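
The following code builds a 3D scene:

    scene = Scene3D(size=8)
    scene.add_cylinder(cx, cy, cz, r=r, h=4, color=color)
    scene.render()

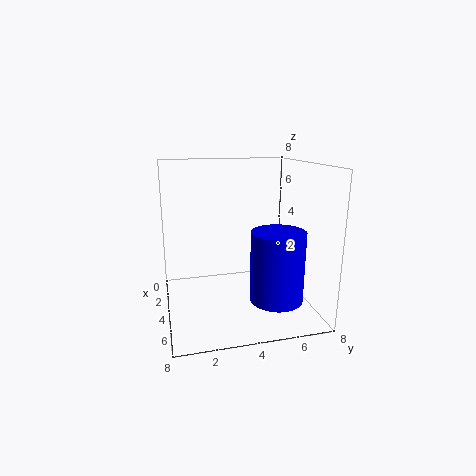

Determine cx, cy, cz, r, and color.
cx = 5
cy = 6
cz = 0.5
r = 1.5
color = 'blue'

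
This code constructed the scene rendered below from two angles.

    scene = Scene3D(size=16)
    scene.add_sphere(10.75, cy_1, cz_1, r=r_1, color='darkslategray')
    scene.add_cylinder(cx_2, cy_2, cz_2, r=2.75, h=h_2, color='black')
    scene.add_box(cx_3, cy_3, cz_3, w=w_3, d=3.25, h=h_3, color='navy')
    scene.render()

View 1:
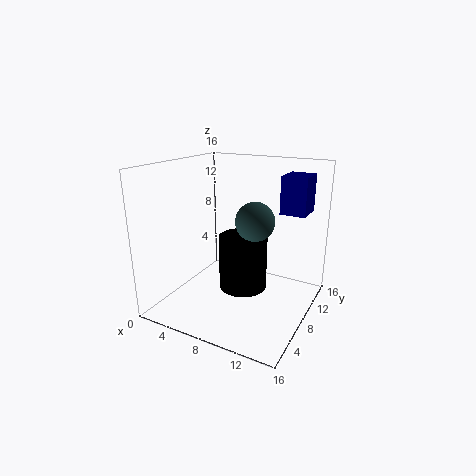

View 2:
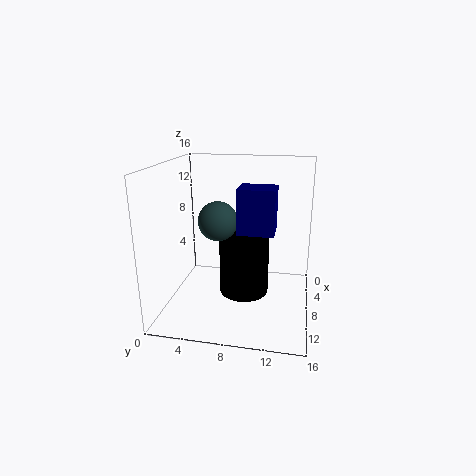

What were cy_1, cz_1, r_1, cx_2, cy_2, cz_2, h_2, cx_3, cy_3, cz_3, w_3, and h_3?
cy_1 = 6.5, cz_1 = 10.75, r_1 = 2, cx_2 = 8.25, cy_2 = 8.75, cz_2 = 1.75, h_2 = 6.25, cx_3 = 12.25, cy_3 = 9.25, cz_3 = 11, w_3 = 2.75, h_3 = 4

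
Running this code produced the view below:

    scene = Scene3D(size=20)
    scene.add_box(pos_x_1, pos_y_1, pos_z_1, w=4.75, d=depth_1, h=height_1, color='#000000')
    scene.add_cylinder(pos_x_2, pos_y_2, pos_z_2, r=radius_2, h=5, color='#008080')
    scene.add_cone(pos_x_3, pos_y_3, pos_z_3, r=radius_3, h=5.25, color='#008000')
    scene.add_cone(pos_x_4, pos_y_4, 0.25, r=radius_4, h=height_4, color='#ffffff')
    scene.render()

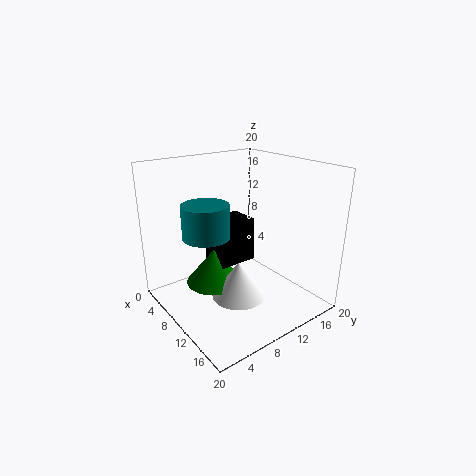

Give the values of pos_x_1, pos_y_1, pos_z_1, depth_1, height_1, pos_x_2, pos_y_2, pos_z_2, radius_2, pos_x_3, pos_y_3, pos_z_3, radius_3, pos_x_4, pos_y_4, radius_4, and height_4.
pos_x_1 = 2.75; pos_y_1 = 9; pos_z_1 = 4.25; depth_1 = 6; height_1 = 6.75; pos_x_2 = 5.25; pos_y_2 = 7.75; pos_z_2 = 9; radius_2 = 3.5; pos_x_3 = 5.5; pos_y_3 = 8.75; pos_z_3 = 1.5; radius_3 = 4.25; pos_x_4 = 9.5; pos_y_4 = 10.5; radius_4 = 4; height_4 = 5.5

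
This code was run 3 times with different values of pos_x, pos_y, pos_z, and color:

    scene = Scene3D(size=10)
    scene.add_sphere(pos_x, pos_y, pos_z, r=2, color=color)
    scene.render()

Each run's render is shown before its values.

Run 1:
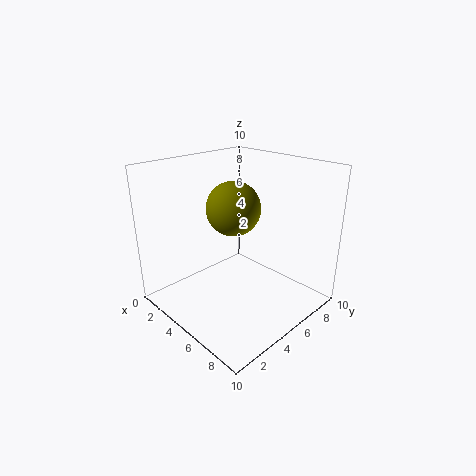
pos_x = 3.5, pos_y = 6, pos_z = 6.5, color = 'olive'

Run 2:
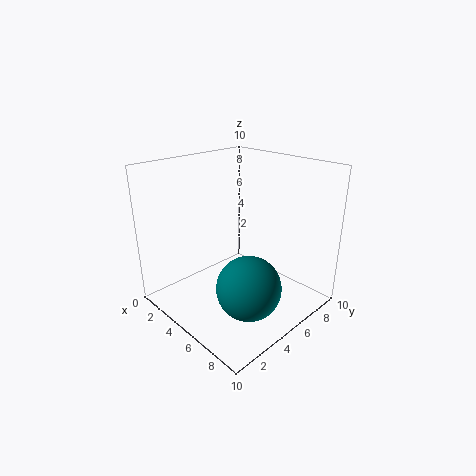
pos_x = 8, pos_y = 3, pos_z = 3.25, color = 'teal'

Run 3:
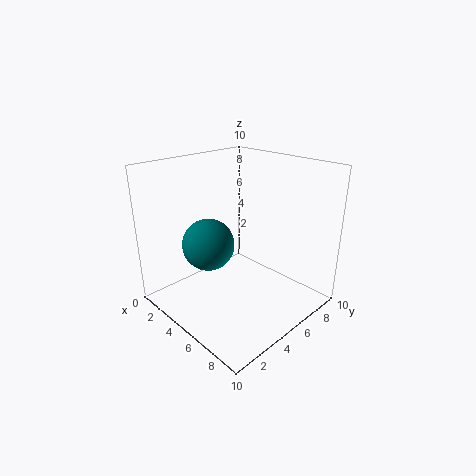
pos_x = 2, pos_y = 4.75, pos_z = 3.5, color = 'teal'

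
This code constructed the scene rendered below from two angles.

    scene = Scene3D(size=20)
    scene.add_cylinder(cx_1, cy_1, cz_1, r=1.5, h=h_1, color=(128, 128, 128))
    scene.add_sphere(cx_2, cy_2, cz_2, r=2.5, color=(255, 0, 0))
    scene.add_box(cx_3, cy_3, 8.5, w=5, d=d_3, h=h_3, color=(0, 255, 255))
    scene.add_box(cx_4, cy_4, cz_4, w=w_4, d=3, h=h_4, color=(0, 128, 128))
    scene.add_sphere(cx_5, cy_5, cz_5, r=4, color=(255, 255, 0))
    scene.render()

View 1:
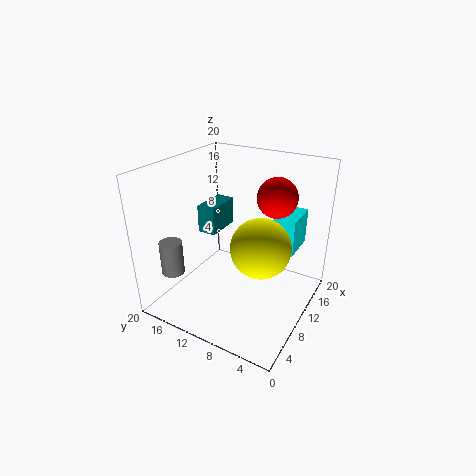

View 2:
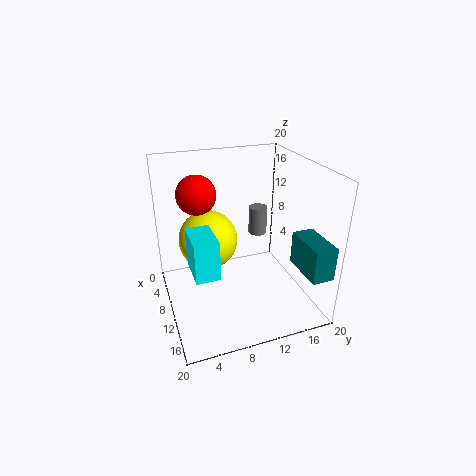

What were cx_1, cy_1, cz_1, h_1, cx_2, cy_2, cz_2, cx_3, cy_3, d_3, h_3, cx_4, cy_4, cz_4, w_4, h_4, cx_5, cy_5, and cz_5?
cx_1 = 3; cy_1 = 16; cz_1 = 6.5; h_1 = 4.5; cx_2 = 10; cy_2 = 4.5; cz_2 = 17; cx_3 = 11.5; cy_3 = 2.5; d_3 = 3; h_3 = 5; cx_4 = 13.5; cy_4 = 16.5; cz_4 = 7; w_4 = 6; h_4 = 4.5; cx_5 = 9; cy_5 = 6; cz_5 = 10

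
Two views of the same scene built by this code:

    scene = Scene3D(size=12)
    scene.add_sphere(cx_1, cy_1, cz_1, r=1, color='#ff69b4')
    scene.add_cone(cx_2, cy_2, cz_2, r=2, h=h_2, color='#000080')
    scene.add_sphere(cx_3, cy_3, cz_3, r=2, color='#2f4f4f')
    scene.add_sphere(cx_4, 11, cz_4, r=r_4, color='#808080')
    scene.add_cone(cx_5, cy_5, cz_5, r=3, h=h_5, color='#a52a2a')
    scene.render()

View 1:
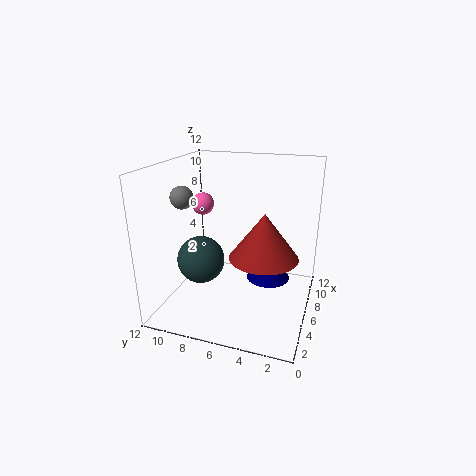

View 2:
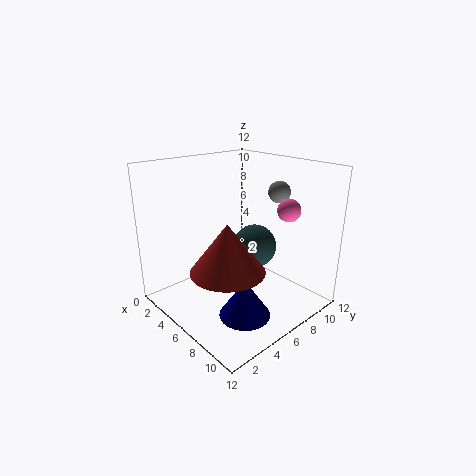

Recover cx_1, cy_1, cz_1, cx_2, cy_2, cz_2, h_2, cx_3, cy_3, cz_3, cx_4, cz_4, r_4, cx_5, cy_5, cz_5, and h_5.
cx_1 = 8; cy_1 = 10; cz_1 = 8; cx_2 = 9; cy_2 = 4; cz_2 = 1; h_2 = 3; cx_3 = 5; cy_3 = 9; cz_3 = 4; cx_4 = 6; cz_4 = 9; r_4 = 1; cx_5 = 7; cy_5 = 4; cz_5 = 4; h_5 = 4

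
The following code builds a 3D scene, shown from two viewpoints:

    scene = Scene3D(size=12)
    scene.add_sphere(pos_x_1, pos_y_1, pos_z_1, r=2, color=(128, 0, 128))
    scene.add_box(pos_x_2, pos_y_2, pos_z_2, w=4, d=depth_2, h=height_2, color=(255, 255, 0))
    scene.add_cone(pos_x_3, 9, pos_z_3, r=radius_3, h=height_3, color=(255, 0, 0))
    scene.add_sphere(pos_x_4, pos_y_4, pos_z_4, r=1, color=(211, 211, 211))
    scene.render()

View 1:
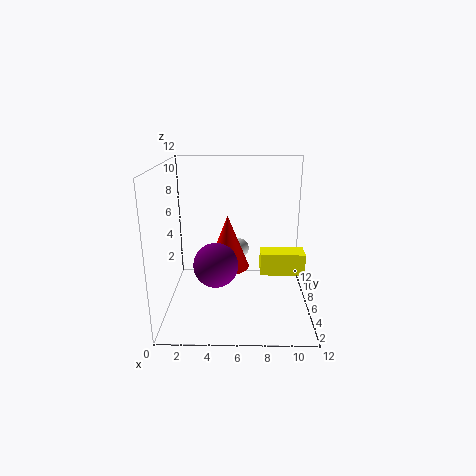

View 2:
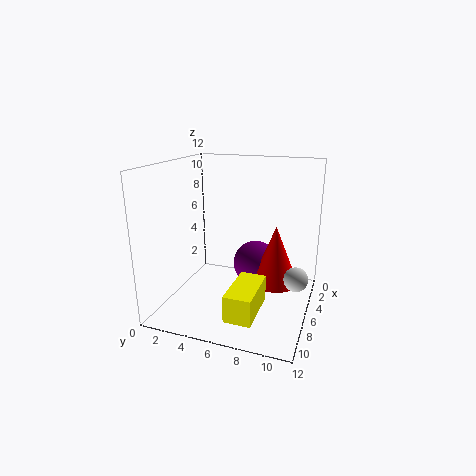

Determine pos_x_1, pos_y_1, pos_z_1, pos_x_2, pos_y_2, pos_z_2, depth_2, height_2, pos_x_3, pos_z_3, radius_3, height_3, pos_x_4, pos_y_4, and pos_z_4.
pos_x_1 = 4, pos_y_1 = 7, pos_z_1 = 3, pos_x_2 = 8, pos_y_2 = 7, pos_z_2 = 2, depth_2 = 2, height_2 = 2, pos_x_3 = 5, pos_z_3 = 2, radius_3 = 2, height_3 = 5, pos_x_4 = 6, pos_y_4 = 11, pos_z_4 = 3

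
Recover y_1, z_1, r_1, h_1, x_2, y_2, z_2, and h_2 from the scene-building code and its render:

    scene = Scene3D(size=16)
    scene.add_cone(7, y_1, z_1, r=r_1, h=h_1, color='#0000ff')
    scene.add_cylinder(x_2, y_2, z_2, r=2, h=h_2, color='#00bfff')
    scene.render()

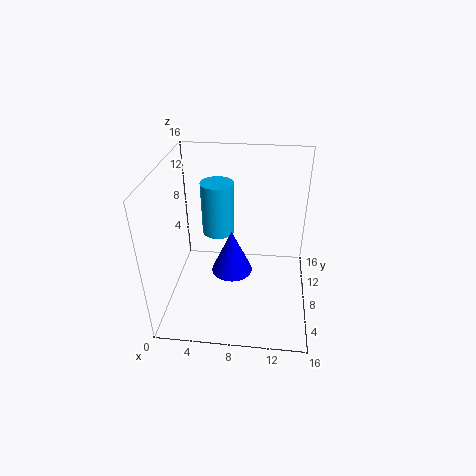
y_1 = 10; z_1 = 2; r_1 = 2.5; h_1 = 5.5; x_2 = 5; y_2 = 12.5; z_2 = 6; h_2 = 6.5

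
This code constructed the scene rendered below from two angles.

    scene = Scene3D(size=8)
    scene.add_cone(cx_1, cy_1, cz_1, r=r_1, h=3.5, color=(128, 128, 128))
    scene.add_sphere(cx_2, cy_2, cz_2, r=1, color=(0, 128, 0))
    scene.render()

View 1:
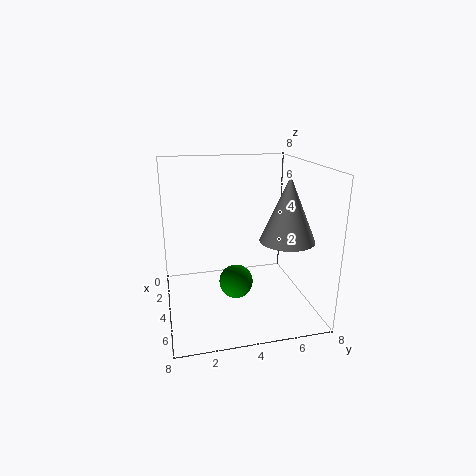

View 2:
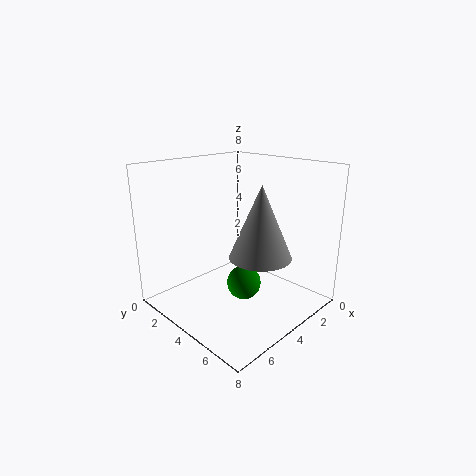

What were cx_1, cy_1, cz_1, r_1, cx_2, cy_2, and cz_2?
cx_1 = 5, cy_1 = 6.5, cz_1 = 4, r_1 = 1.5, cx_2 = 3.5, cy_2 = 4, cz_2 = 1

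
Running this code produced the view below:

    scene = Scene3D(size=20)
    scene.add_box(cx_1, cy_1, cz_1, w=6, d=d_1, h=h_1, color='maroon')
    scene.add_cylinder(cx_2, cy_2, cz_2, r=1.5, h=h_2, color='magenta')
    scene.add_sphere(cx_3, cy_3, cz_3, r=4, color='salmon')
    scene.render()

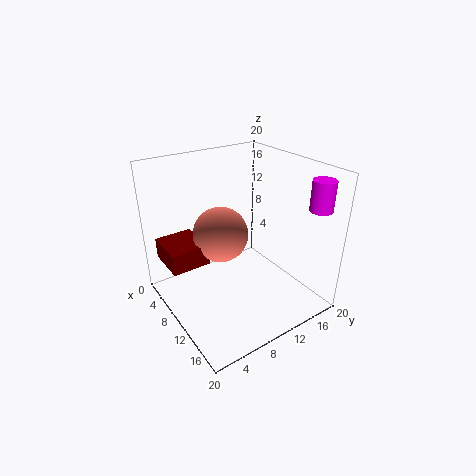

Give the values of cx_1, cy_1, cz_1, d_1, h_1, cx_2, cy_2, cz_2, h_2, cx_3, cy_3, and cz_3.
cx_1 = 2; cy_1 = 1; cz_1 = 6; d_1 = 5.5; h_1 = 3; cx_2 = 17.5; cy_2 = 17.5; cz_2 = 15; h_2 = 4; cx_3 = 7; cy_3 = 9; cz_3 = 9.5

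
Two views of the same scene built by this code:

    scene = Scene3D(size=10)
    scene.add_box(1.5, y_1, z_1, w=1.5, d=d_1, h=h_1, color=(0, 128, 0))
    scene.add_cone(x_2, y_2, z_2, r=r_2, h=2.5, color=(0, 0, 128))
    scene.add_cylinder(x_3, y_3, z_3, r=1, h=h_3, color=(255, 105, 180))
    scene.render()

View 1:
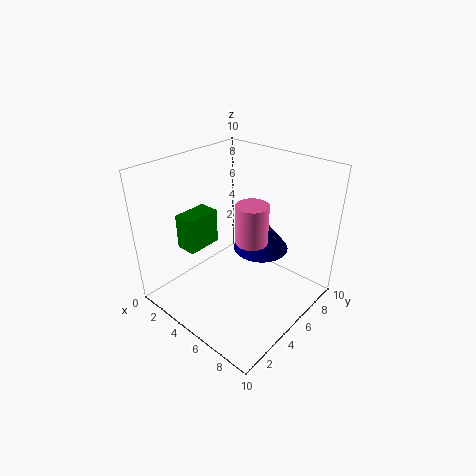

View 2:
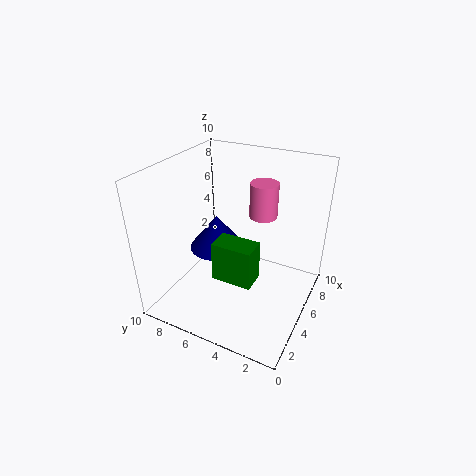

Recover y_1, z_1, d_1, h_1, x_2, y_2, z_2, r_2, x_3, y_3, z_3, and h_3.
y_1 = 2.5
z_1 = 4
d_1 = 2.5
h_1 = 2.5
x_2 = 5.5
y_2 = 7
z_2 = 3.5
r_2 = 2
x_3 = 7
y_3 = 4
z_3 = 6
h_3 = 2.5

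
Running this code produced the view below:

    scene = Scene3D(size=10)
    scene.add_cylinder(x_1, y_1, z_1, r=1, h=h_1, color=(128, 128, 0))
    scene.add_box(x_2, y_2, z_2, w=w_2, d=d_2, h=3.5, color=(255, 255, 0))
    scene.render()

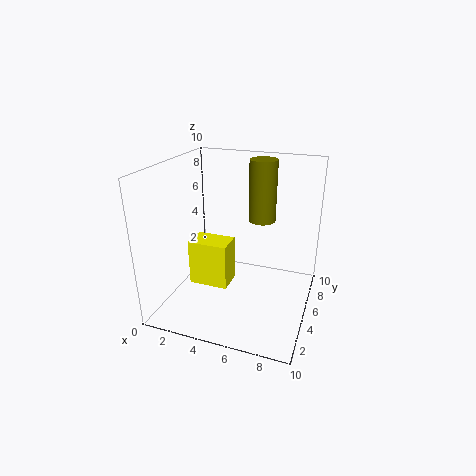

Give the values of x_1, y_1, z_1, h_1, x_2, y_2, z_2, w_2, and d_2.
x_1 = 6
y_1 = 7.5
z_1 = 5.5
h_1 = 4.5
x_2 = 1
y_2 = 5
z_2 = 0.5
w_2 = 3
d_2 = 2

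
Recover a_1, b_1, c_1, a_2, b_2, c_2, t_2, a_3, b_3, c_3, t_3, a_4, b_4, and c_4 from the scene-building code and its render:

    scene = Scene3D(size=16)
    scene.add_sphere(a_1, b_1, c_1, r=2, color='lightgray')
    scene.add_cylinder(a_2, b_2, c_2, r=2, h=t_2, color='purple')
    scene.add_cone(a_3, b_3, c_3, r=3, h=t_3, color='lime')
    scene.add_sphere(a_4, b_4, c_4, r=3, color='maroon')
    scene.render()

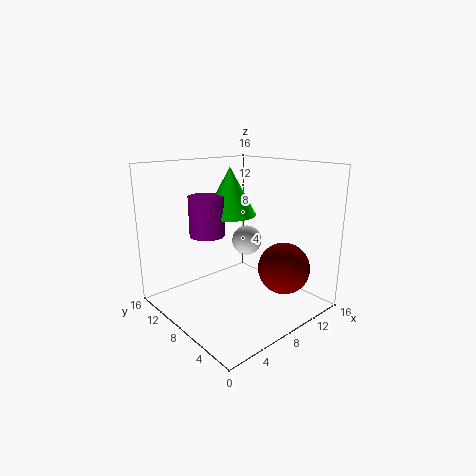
a_1 = 14; b_1 = 13; c_1 = 5; a_2 = 6; b_2 = 11; c_2 = 8; t_2 = 4.5; a_3 = 9; b_3 = 10.5; c_3 = 10; t_3 = 5.5; a_4 = 12.5; b_4 = 5; c_4 = 4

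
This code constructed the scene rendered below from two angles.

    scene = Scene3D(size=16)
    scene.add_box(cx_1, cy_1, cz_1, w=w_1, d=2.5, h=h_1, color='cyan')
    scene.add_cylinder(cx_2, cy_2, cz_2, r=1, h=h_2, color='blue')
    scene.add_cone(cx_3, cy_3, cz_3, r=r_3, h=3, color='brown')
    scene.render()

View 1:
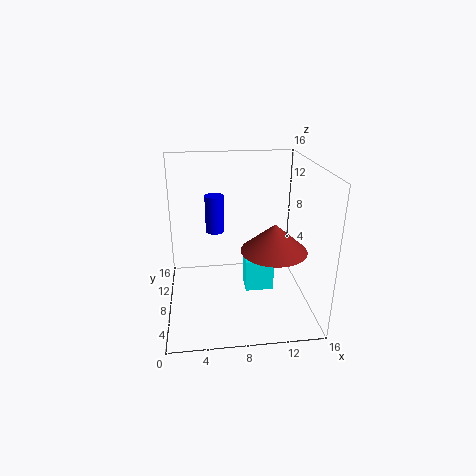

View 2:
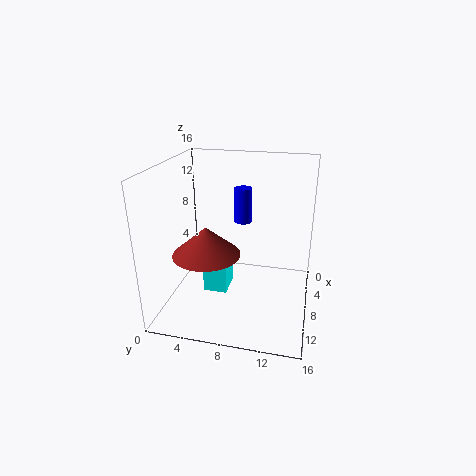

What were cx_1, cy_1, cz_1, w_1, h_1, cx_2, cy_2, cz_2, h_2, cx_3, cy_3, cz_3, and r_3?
cx_1 = 8.5, cy_1 = 5, cz_1 = 3, w_1 = 3, h_1 = 3.5, cx_2 = 5.5, cy_2 = 8, cz_2 = 9, h_2 = 4, cx_3 = 11.5, cy_3 = 5.5, cz_3 = 7.5, r_3 = 3.5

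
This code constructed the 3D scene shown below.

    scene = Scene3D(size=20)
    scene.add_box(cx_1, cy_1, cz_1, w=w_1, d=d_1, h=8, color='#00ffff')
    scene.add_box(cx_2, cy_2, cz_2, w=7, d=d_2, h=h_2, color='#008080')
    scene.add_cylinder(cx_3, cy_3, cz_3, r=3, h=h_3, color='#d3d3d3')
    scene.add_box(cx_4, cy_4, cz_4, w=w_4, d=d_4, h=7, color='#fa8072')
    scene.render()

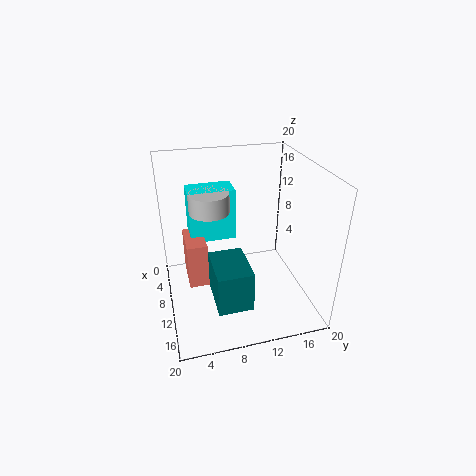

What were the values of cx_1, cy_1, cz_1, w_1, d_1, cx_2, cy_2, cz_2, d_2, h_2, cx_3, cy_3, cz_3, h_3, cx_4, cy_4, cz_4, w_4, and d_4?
cx_1 = 1, cy_1 = 4, cz_1 = 7, w_1 = 4, d_1 = 7, cx_2 = 8, cy_2 = 6, cz_2 = 1, d_2 = 5, h_2 = 6, cx_3 = 5, cy_3 = 7, cz_3 = 12, h_3 = 3, cx_4 = 2, cy_4 = 3, cz_4 = 1, w_4 = 6, d_4 = 3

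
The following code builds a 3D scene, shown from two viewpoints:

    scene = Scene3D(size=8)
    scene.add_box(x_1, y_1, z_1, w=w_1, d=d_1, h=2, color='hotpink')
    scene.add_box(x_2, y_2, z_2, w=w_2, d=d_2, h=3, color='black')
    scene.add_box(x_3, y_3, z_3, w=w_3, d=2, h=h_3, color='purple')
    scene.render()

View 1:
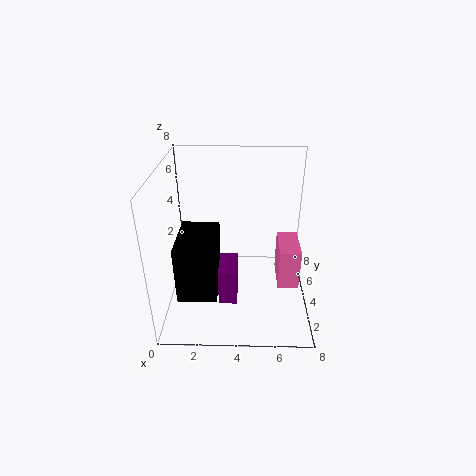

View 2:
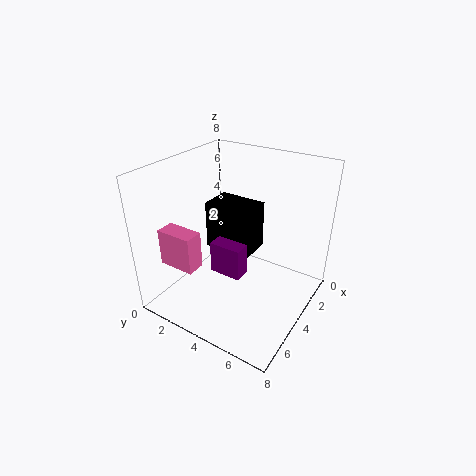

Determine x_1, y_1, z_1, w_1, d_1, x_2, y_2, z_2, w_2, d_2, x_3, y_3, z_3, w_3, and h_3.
x_1 = 6
y_1 = 1
z_1 = 3
w_1 = 1
d_1 = 2
x_2 = 1
y_2 = 1
z_2 = 2
w_2 = 2
d_2 = 3
x_3 = 3
y_3 = 2
z_3 = 1
w_3 = 1
h_3 = 2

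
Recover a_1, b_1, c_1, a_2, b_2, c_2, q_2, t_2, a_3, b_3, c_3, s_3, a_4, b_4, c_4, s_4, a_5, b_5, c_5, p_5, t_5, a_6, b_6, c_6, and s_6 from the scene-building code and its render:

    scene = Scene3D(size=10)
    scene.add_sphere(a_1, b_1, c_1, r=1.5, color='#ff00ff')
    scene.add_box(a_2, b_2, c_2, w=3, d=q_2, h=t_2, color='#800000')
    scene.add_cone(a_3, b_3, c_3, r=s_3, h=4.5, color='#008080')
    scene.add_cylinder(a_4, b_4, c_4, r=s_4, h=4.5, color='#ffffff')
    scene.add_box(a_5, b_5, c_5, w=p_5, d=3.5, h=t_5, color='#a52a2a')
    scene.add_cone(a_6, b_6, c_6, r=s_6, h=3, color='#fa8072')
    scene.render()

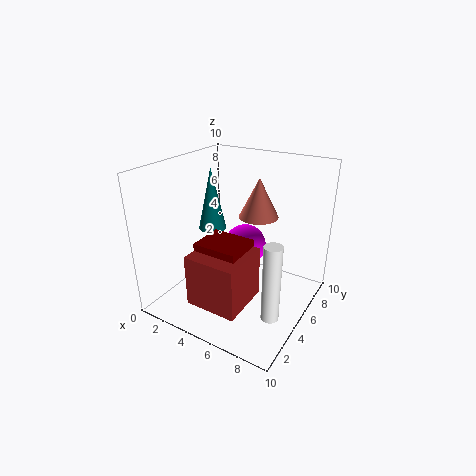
a_1 = 5, b_1 = 6, c_1 = 4, a_2 = 3.5, b_2 = 2, c_2 = 4, q_2 = 2.5, t_2 = 1.5, a_3 = 2.5, b_3 = 5.5, c_3 = 5, s_3 = 1, a_4 = 9.5, b_4 = 1, c_4 = 3, s_4 = 0.5, a_5 = 3.5, b_5 = 1, c_5 = 1.5, p_5 = 3.5, t_5 = 3.5, a_6 = 5, b_6 = 8, c_6 = 5.5, s_6 = 1.5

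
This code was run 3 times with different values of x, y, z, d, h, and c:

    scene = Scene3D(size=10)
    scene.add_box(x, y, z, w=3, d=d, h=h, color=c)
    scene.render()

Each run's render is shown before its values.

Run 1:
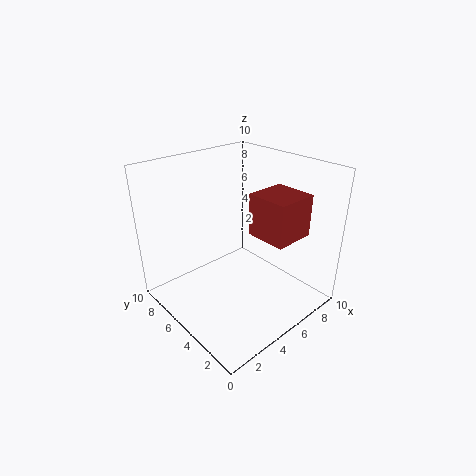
x = 6
y = 2
z = 5
d = 3
h = 3
c = 'brown'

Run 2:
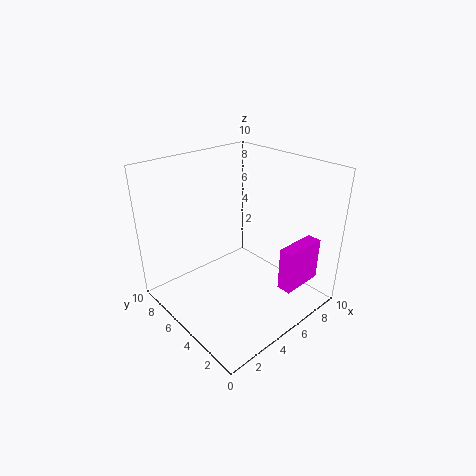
x = 6
y = 1
z = 2
d = 1
h = 3
c = 'magenta'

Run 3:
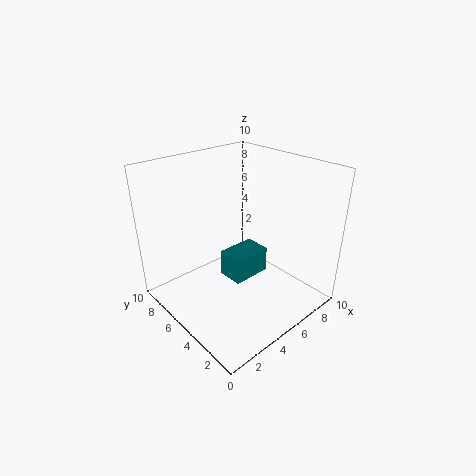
x = 5
y = 5
z = 1
d = 2
h = 2
c = 'teal'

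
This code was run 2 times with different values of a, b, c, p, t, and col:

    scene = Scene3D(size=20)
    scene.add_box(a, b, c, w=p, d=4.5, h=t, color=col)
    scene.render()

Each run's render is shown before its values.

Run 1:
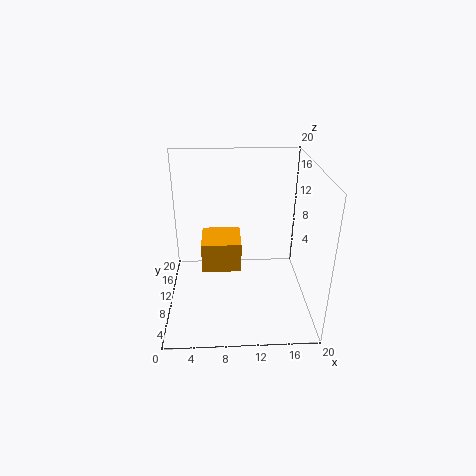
a = 5.5; b = 2; c = 10; p = 4.5; t = 3.5; col = 'orange'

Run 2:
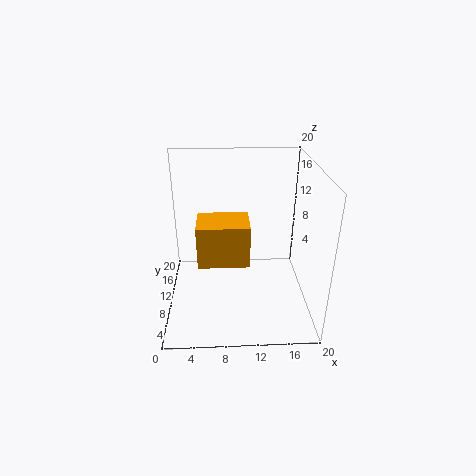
a = 5; b = 2; c = 10.5; p = 6; t = 5; col = 'orange'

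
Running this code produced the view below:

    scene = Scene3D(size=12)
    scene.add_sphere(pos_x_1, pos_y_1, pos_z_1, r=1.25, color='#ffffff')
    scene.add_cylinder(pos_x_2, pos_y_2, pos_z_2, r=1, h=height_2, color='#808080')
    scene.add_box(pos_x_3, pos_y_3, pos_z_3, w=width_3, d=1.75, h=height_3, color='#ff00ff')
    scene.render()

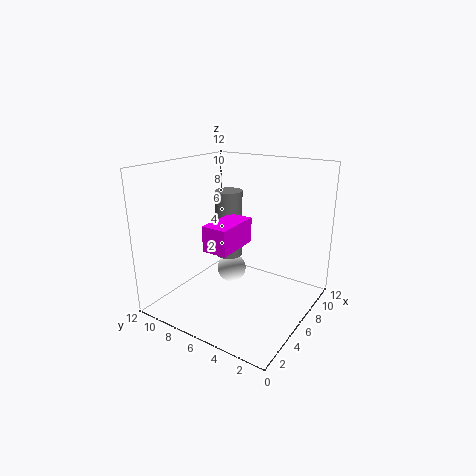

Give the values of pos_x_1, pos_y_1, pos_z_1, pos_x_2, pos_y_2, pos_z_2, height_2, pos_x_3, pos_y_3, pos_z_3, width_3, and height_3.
pos_x_1 = 6.5; pos_y_1 = 7; pos_z_1 = 2.75; pos_x_2 = 4; pos_y_2 = 5.5; pos_z_2 = 5.5; height_2 = 5; pos_x_3 = 0.25; pos_y_3 = 3.25; pos_z_3 = 7.25; width_3 = 3.25; height_3 = 1.75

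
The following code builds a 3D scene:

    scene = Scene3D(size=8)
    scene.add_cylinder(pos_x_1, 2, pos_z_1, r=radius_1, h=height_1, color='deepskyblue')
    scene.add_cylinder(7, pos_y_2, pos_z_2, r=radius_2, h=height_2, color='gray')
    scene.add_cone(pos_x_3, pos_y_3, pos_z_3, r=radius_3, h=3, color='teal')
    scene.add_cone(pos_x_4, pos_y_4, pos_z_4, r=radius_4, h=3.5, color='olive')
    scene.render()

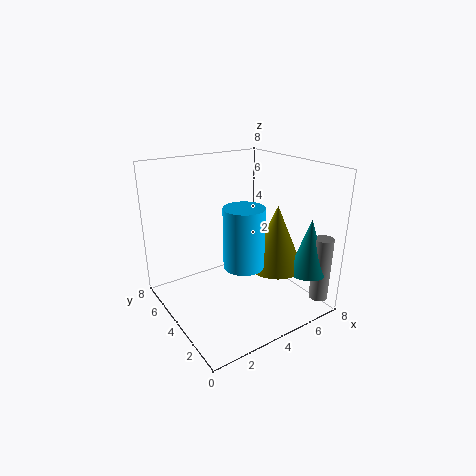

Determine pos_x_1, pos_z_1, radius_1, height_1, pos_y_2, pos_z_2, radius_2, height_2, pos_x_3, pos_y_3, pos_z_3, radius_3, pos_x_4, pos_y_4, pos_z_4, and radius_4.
pos_x_1 = 3; pos_z_1 = 3.5; radius_1 = 1; height_1 = 3; pos_y_2 = 0.5; pos_z_2 = 1; radius_2 = 0.5; height_2 = 3.5; pos_x_3 = 6.5; pos_y_3 = 1; pos_z_3 = 2.5; radius_3 = 1; pos_x_4 = 5.5; pos_y_4 = 2.5; pos_z_4 = 2.5; radius_4 = 1.5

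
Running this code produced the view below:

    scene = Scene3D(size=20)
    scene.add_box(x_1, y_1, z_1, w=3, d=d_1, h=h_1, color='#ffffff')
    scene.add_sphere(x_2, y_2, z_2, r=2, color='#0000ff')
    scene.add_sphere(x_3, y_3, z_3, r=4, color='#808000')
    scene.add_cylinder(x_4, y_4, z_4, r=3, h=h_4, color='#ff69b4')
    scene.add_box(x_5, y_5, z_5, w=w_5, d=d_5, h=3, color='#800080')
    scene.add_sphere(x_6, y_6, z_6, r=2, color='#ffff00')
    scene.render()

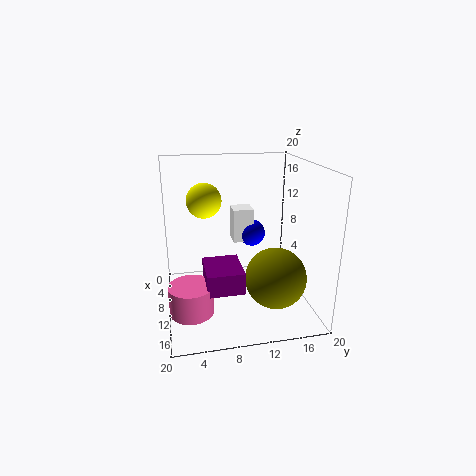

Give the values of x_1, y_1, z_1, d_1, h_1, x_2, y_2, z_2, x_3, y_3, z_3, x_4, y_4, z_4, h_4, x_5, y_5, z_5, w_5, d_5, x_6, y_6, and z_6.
x_1 = 4
y_1 = 10
z_1 = 8
d_1 = 3
h_1 = 5
x_2 = 6
y_2 = 13
z_2 = 9
x_3 = 15
y_3 = 14
z_3 = 6
x_4 = 13
y_4 = 3
z_4 = 1
h_4 = 4
x_5 = 9
y_5 = 5
z_5 = 4
w_5 = 6
d_5 = 5
x_6 = 15
y_6 = 5
z_6 = 17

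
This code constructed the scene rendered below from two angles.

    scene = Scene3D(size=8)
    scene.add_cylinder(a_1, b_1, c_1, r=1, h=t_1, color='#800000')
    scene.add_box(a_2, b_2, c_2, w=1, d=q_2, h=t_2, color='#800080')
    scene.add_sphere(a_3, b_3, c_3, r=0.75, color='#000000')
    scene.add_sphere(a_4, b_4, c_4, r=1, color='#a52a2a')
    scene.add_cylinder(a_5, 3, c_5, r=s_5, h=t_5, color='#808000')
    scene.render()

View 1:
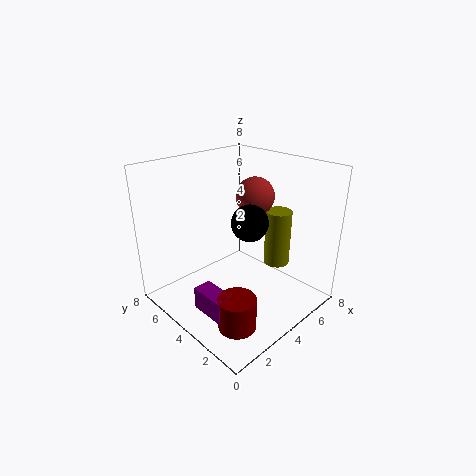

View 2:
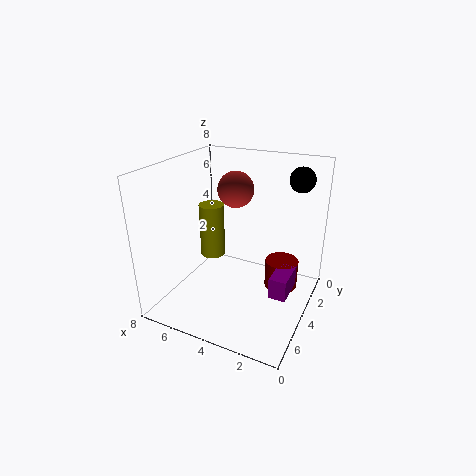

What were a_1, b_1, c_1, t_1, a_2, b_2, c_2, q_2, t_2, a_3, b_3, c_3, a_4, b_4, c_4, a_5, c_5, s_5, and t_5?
a_1 = 2
b_1 = 2
c_1 = 0.25
t_1 = 1.75
a_2 = 1
b_2 = 2.25
c_2 = 0.75
q_2 = 2
t_2 = 1.25
a_3 = 1.5
b_3 = 0.75
c_3 = 6.75
a_4 = 4.5
b_4 = 3.25
c_4 = 6.5
a_5 = 6.25
c_5 = 2
s_5 = 0.75
t_5 = 3.25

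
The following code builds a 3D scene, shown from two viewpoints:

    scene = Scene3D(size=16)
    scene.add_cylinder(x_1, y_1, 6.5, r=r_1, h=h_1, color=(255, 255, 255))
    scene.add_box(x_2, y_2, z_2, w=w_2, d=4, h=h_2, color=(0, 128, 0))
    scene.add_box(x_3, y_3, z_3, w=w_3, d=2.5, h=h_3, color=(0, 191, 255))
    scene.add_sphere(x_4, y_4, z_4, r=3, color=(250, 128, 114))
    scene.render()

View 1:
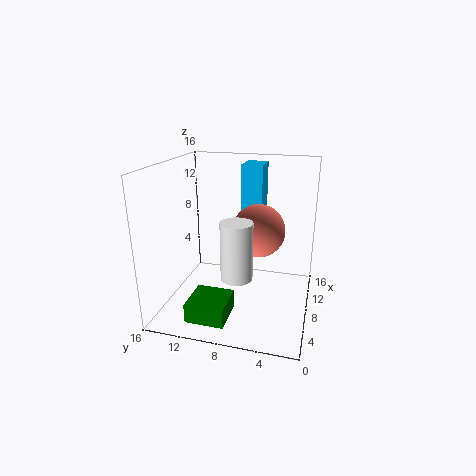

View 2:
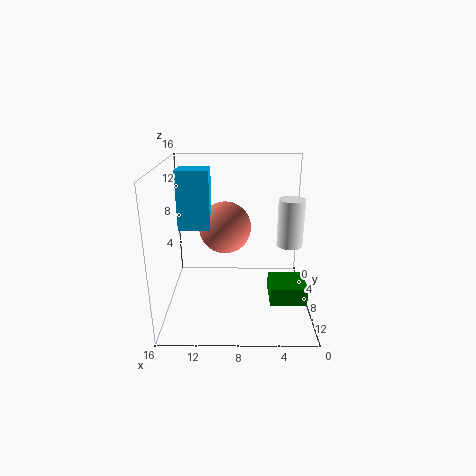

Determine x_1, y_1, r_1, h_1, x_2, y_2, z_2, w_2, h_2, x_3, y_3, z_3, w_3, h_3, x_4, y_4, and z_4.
x_1 = 2
y_1 = 6.5
r_1 = 1.5
h_1 = 5.5
x_2 = 0.5
y_2 = 7.5
z_2 = 1.5
w_2 = 4
h_2 = 2
x_3 = 11
y_3 = 6
z_3 = 9
w_3 = 3.5
h_3 = 6.5
x_4 = 9.5
y_4 = 6
z_4 = 8.5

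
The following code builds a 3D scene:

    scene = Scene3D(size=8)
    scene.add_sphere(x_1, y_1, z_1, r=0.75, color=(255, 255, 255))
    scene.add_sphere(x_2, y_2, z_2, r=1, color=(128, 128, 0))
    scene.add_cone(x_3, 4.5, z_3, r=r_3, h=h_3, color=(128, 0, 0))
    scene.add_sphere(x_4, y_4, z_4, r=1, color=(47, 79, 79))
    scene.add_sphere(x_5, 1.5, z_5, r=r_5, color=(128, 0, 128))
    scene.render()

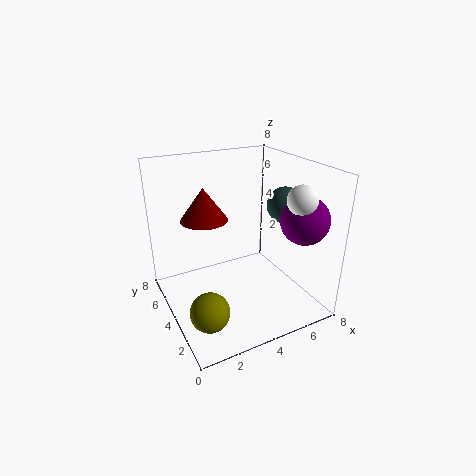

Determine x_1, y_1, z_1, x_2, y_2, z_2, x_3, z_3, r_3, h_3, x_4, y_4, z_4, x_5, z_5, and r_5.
x_1 = 6, y_1 = 1.25, z_1 = 6.75, x_2 = 1.25, y_2 = 1.75, z_2 = 1.5, x_3 = 2.25, z_3 = 5.25, r_3 = 1.25, h_3 = 1.75, x_4 = 6.5, y_4 = 3.25, z_4 = 5.75, x_5 = 6.5, z_5 = 5.5, r_5 = 1.25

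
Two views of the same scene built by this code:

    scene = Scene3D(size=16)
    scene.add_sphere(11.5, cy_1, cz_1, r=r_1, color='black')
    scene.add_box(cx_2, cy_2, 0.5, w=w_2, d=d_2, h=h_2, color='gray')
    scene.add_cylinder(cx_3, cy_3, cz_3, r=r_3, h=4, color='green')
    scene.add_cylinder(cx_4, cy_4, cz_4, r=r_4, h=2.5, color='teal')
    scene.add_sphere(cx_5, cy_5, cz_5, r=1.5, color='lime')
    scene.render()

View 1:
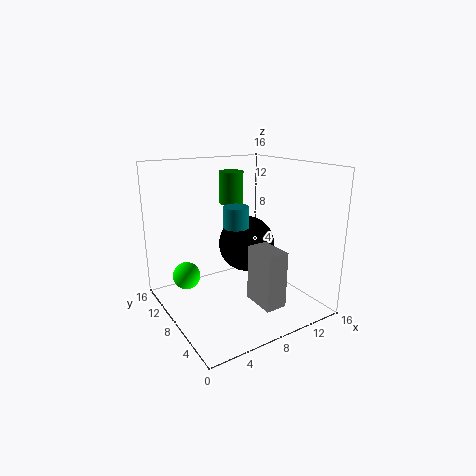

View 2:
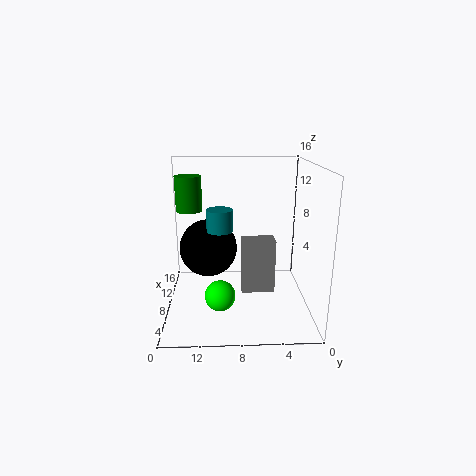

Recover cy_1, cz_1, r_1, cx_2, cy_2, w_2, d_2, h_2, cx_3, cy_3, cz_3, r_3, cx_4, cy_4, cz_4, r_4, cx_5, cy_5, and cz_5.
cy_1 = 11.5; cz_1 = 5.5; r_1 = 3.5; cx_2 = 9; cy_2 = 3.5; w_2 = 2.5; d_2 = 4; h_2 = 6.5; cx_3 = 10.5; cy_3 = 13.5; cz_3 = 10.5; r_3 = 1.5; cx_4 = 9; cy_4 = 10; cz_4 = 8.5; r_4 = 1.5; cx_5 = 2.5; cy_5 = 10; cz_5 = 4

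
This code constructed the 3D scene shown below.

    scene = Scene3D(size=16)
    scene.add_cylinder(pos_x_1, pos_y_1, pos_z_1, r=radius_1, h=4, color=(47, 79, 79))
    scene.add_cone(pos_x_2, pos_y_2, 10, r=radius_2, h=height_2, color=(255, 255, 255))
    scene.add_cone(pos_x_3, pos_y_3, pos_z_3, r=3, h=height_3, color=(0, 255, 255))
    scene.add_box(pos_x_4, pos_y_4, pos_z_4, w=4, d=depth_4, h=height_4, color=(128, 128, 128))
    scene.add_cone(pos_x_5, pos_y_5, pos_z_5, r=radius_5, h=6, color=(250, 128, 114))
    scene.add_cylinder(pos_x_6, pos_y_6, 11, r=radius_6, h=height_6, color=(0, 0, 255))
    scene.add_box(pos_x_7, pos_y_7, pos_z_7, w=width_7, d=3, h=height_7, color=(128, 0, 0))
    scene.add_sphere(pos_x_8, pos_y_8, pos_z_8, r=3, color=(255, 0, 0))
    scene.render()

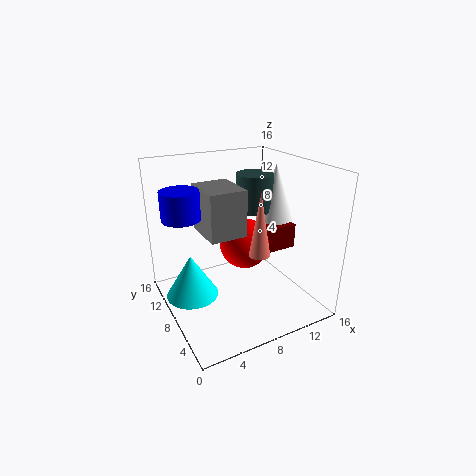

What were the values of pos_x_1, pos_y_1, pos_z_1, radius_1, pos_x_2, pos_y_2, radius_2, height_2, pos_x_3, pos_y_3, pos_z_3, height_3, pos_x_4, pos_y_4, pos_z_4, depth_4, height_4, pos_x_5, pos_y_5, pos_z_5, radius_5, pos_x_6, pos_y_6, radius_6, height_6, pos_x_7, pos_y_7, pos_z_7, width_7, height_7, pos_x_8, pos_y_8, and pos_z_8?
pos_x_1 = 10, pos_y_1 = 8, pos_z_1 = 11, radius_1 = 2, pos_x_2 = 12, pos_y_2 = 7, radius_2 = 2, height_2 = 6, pos_x_3 = 3, pos_y_3 = 10, pos_z_3 = 1, height_3 = 5, pos_x_4 = 4, pos_y_4 = 6, pos_z_4 = 9, depth_4 = 5, height_4 = 5, pos_x_5 = 7, pos_y_5 = 2, pos_z_5 = 9, radius_5 = 1, pos_x_6 = 2, pos_y_6 = 9, radius_6 = 2, height_6 = 3, pos_x_7 = 12, pos_y_7 = 8, pos_z_7 = 5, width_7 = 4, height_7 = 3, pos_x_8 = 10, pos_y_8 = 10, pos_z_8 = 6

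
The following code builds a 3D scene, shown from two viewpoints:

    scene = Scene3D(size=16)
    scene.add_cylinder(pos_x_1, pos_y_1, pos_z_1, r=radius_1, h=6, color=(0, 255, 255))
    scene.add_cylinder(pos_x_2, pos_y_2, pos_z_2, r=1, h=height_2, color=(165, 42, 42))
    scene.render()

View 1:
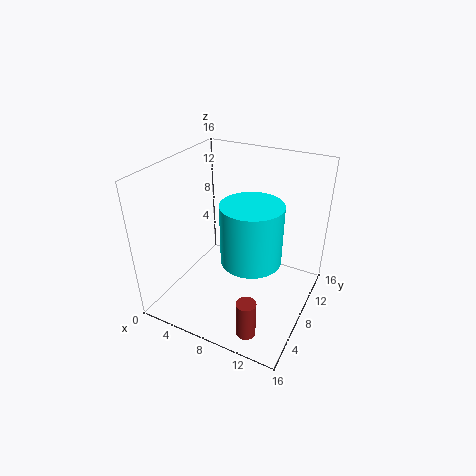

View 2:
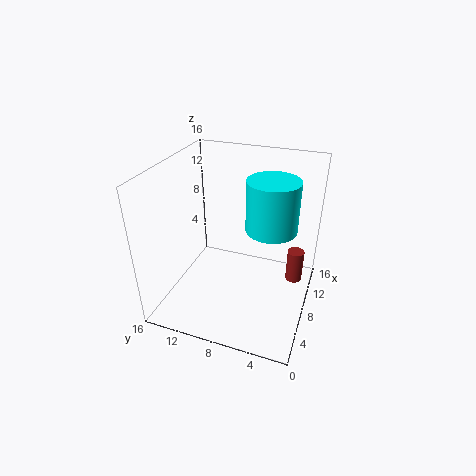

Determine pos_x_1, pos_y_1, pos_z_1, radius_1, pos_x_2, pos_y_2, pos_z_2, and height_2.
pos_x_1 = 11, pos_y_1 = 5, pos_z_1 = 8, radius_1 = 3, pos_x_2 = 12, pos_y_2 = 2, pos_z_2 = 1, height_2 = 4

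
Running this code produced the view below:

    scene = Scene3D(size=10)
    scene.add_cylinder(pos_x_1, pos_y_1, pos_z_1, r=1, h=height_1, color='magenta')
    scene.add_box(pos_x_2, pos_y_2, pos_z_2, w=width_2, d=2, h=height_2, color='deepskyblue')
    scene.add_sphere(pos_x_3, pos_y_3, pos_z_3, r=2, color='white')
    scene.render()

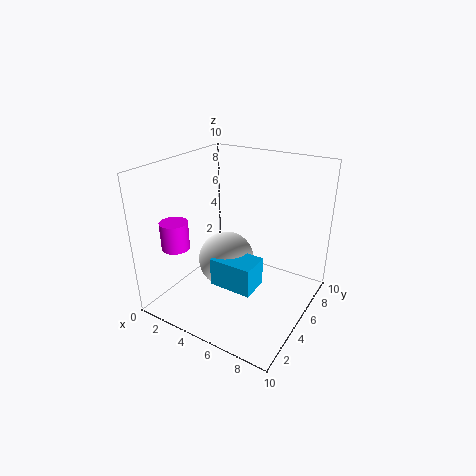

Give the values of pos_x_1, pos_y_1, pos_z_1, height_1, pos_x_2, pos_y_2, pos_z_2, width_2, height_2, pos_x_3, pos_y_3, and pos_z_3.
pos_x_1 = 1
pos_y_1 = 3
pos_z_1 = 4
height_1 = 2
pos_x_2 = 4
pos_y_2 = 3
pos_z_2 = 2
width_2 = 3
height_2 = 2
pos_x_3 = 4
pos_y_3 = 5
pos_z_3 = 3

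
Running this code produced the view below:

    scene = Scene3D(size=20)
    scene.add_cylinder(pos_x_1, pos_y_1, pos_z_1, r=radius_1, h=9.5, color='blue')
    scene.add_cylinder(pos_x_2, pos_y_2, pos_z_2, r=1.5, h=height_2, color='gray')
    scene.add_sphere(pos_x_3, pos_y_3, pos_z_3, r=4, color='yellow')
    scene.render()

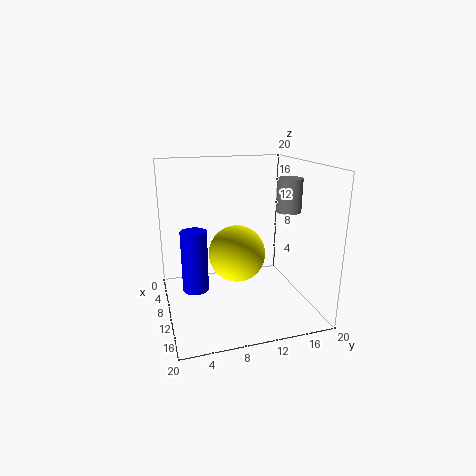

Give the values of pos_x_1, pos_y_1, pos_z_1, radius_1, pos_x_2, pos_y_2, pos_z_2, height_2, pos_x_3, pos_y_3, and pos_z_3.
pos_x_1 = 5.5, pos_y_1 = 4.5, pos_z_1 = 0.5, radius_1 = 2, pos_x_2 = 16, pos_y_2 = 14.5, pos_z_2 = 15, height_2 = 4, pos_x_3 = 9.5, pos_y_3 = 10, pos_z_3 = 7.5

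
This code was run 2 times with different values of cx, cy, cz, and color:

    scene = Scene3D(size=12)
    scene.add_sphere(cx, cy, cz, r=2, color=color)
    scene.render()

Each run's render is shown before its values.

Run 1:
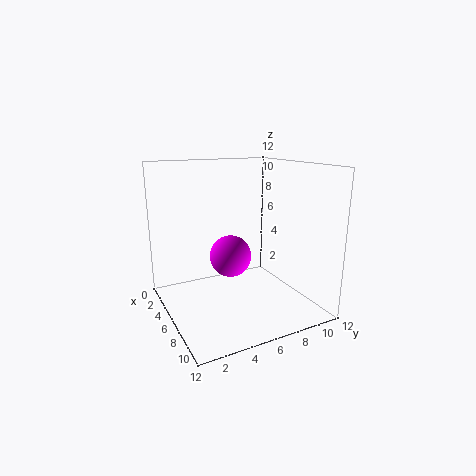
cx = 2.5
cy = 7
cz = 3
color = 'magenta'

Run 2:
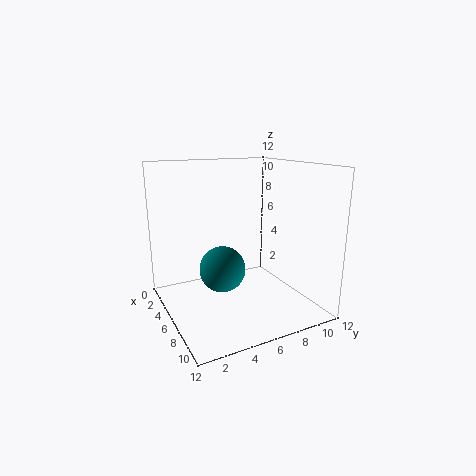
cx = 5
cy = 5
cz = 3
color = 'teal'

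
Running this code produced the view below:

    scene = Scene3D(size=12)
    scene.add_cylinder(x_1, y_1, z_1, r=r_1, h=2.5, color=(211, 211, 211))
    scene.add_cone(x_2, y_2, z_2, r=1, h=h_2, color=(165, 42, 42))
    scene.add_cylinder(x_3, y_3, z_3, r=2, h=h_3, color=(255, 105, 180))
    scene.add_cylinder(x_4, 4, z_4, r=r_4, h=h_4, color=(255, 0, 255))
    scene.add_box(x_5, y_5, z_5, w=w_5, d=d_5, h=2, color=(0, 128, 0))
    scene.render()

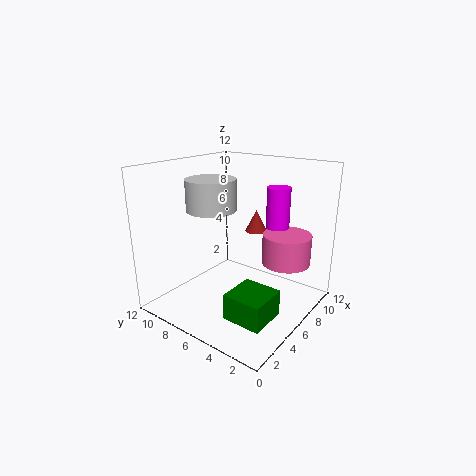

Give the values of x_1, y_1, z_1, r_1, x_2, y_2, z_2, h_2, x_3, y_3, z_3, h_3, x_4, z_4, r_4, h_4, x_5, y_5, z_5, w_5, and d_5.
x_1 = 4.5; y_1 = 7.5; z_1 = 8.5; r_1 = 2; x_2 = 9.5; y_2 = 6.5; z_2 = 5.5; h_2 = 2; x_3 = 8; y_3 = 2.5; z_3 = 4; h_3 = 2.5; x_4 = 9; z_4 = 6; r_4 = 1; h_4 = 4; x_5 = 1.5; y_5 = 1; z_5 = 1.5; w_5 = 3; d_5 = 3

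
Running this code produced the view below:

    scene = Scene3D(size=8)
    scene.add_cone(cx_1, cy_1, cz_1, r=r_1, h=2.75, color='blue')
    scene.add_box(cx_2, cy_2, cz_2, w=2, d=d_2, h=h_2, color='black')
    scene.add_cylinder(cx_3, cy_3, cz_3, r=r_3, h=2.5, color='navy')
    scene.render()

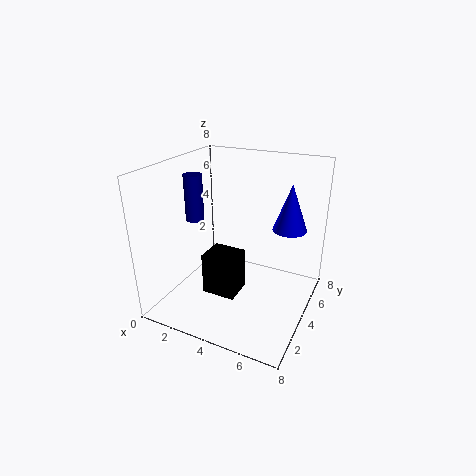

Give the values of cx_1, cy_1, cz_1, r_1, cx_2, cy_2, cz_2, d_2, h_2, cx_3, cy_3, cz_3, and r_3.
cx_1 = 6.25; cy_1 = 6.25; cz_1 = 4; r_1 = 1; cx_2 = 2; cy_2 = 3.25; cz_2 = 0.25; d_2 = 1.75; h_2 = 2.5; cx_3 = 1.75; cy_3 = 3.25; cz_3 = 5; r_3 = 0.5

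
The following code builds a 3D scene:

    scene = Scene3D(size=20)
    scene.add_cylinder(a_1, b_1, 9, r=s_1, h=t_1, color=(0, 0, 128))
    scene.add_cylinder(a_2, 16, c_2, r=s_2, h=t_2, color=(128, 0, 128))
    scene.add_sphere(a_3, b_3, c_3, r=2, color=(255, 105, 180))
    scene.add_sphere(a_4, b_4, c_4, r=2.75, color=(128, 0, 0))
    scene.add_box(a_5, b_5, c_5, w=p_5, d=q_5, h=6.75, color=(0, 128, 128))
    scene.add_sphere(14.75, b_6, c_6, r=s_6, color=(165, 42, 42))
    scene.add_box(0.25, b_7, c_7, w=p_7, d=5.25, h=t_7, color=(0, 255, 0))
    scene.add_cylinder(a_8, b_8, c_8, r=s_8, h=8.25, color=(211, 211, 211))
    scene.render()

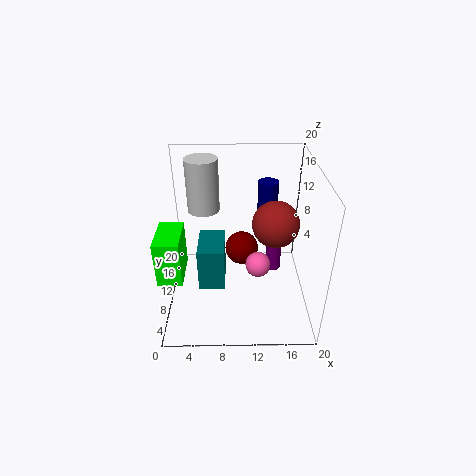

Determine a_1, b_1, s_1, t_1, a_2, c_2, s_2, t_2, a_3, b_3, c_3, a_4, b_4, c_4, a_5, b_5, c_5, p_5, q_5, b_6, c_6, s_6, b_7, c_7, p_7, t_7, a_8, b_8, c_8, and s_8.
a_1 = 14.5, b_1 = 15.5, s_1 = 1.5, t_1 = 7, a_2 = 16, c_2 = 0.25, s_2 = 1.25, t_2 = 6, a_3 = 13.25, b_3 = 13.25, c_3 = 2.75, a_4 = 10.75, b_4 = 17.25, c_4 = 3.25, a_5 = 4, b_5 = 10, c_5 = 0.5, p_5 = 4, q_5 = 6.5, b_6 = 7.75, c_6 = 13.5, s_6 = 3, b_7 = 2, c_7 = 8.5, p_7 = 3, t_7 = 5.75, a_8 = 4.75, b_8 = 17.5, c_8 = 10.5, s_8 = 2.5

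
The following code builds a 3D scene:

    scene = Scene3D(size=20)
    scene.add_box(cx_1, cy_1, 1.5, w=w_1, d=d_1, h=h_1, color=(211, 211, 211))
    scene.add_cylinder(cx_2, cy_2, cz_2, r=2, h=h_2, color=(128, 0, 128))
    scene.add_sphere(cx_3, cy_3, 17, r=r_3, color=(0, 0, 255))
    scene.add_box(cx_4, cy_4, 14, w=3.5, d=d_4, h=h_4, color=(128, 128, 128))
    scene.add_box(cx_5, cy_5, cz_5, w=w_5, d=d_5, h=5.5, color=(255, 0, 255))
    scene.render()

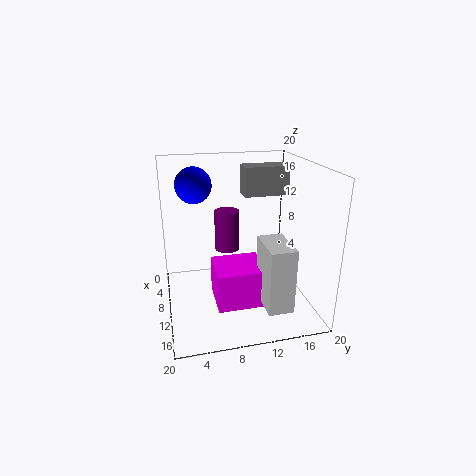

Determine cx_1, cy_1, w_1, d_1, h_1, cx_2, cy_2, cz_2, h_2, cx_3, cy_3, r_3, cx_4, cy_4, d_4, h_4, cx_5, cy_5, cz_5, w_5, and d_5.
cx_1 = 11
cy_1 = 12.5
w_1 = 6
d_1 = 3.5
h_1 = 9
cx_2 = 2.5
cy_2 = 10
cz_2 = 5
h_2 = 6.5
cx_3 = 7
cy_3 = 4.5
r_3 = 2.5
cx_4 = 1
cy_4 = 12.5
d_4 = 7
h_4 = 4.5
cx_5 = 7
cy_5 = 6.5
cz_5 = 0.5
w_5 = 6.5
d_5 = 7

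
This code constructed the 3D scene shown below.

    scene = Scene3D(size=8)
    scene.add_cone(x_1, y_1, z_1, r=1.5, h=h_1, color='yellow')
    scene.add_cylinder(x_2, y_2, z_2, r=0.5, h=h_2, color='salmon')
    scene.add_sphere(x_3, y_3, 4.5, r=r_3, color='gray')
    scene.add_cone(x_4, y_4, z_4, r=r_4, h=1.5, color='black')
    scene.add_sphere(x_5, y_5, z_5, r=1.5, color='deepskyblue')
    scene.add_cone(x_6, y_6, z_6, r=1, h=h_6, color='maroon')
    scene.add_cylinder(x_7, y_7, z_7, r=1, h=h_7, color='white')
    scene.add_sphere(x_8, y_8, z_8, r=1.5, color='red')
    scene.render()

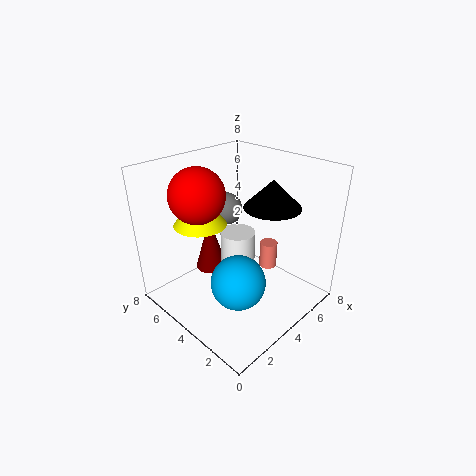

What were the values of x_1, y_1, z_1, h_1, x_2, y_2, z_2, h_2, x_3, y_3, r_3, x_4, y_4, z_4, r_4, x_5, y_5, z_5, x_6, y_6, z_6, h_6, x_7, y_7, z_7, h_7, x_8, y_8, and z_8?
x_1 = 3; y_1 = 6; z_1 = 4.5; h_1 = 2; x_2 = 5.5; y_2 = 3; z_2 = 2; h_2 = 1.5; x_3 = 5.5; y_3 = 6.5; r_3 = 1; x_4 = 5; y_4 = 2.5; z_4 = 6; r_4 = 1.5; x_5 = 3; y_5 = 3; z_5 = 2; x_6 = 4.5; y_6 = 7; z_6 = 0.5; h_6 = 3.5; x_7 = 4.5; y_7 = 4.5; z_7 = 0.5; h_7 = 3.5; x_8 = 2.5; y_8 = 5.5; z_8 = 6.5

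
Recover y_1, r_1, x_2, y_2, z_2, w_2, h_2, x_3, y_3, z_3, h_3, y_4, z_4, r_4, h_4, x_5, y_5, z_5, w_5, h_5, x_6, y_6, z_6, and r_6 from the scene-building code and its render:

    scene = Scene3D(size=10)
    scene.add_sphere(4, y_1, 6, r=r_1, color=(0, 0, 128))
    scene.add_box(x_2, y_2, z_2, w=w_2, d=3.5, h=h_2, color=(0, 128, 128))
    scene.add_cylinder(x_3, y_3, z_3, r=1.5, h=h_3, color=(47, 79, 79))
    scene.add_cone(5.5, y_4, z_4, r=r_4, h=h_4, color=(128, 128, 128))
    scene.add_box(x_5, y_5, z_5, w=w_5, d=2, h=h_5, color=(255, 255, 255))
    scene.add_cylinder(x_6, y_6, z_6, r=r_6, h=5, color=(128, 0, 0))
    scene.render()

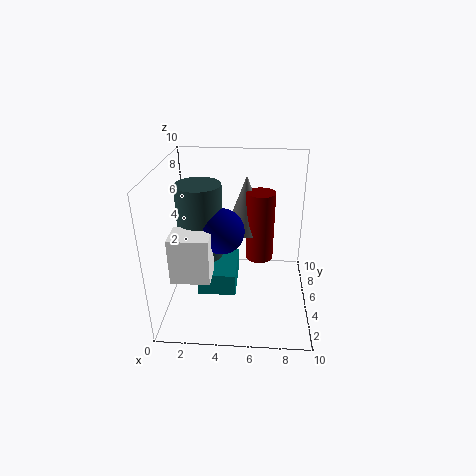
y_1 = 4
r_1 = 1.5
x_2 = 2.5
y_2 = 2.5
z_2 = 2
w_2 = 2.5
h_2 = 1.5
x_3 = 2.5
y_3 = 4.5
z_3 = 4
h_3 = 5
y_4 = 6.5
z_4 = 5
r_4 = 1.5
h_4 = 4
x_5 = 1
y_5 = 1.5
z_5 = 3.5
w_5 = 2.5
h_5 = 3
x_6 = 6.5
y_6 = 6
z_6 = 3
r_6 = 1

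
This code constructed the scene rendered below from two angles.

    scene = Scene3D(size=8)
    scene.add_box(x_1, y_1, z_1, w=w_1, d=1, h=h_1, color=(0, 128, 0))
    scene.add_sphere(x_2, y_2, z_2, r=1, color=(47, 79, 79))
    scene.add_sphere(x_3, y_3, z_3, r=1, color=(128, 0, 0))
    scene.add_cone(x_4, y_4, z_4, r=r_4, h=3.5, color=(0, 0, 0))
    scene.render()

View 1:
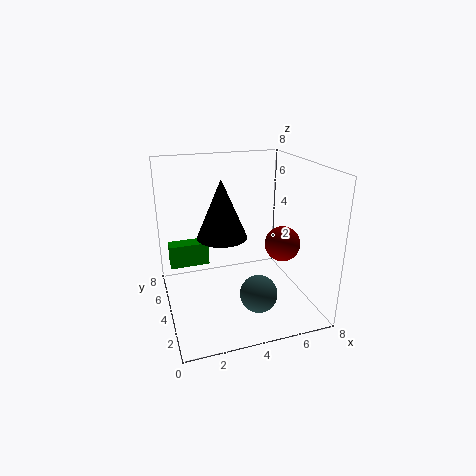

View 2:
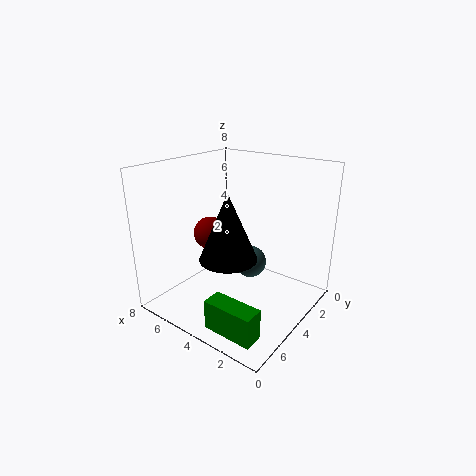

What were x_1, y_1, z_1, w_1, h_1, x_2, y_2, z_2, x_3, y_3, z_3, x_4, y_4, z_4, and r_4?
x_1 = 0.5; y_1 = 7; z_1 = 1; w_1 = 2.5; h_1 = 1.5; x_2 = 4.5; y_2 = 2; z_2 = 1.5; x_3 = 6.5; y_3 = 3.5; z_3 = 3.5; x_4 = 3.5; y_4 = 5.5; z_4 = 3.5; r_4 = 1.5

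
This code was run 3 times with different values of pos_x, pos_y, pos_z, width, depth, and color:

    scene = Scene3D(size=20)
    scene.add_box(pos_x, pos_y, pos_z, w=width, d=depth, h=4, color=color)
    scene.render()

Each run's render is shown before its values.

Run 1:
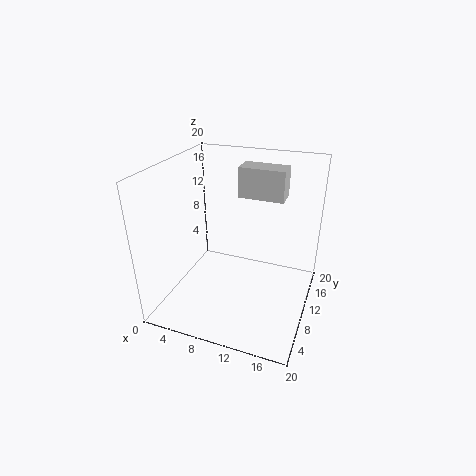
pos_x = 10, pos_y = 10, pos_z = 16, width = 6, depth = 3, color = 'lightgray'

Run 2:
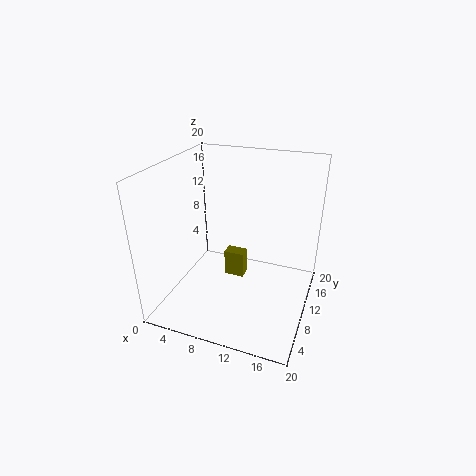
pos_x = 7, pos_y = 12, pos_z = 2, width = 3, depth = 2, color = 'olive'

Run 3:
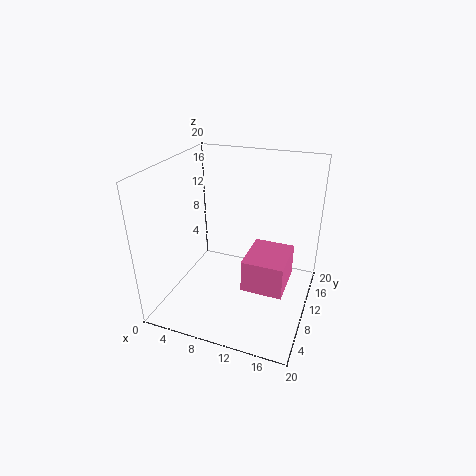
pos_x = 13, pos_y = 3, pos_z = 7, width = 5, depth = 6, color = 'hotpink'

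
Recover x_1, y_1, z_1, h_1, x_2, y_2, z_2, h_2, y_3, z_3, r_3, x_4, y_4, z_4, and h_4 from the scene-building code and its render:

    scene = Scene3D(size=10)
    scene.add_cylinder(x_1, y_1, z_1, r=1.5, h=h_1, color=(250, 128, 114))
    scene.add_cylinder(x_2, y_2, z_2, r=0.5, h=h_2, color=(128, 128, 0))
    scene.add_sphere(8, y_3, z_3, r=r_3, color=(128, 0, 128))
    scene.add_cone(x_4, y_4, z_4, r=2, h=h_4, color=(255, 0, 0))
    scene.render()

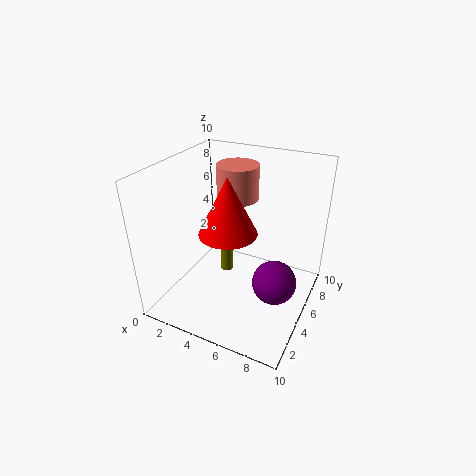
x_1 = 4; y_1 = 7; z_1 = 7; h_1 = 2.5; x_2 = 3; y_2 = 7; z_2 = 0.5; h_2 = 4.5; y_3 = 4.5; z_3 = 2.5; r_3 = 1.5; x_4 = 4.5; y_4 = 4.5; z_4 = 5.5; h_4 = 4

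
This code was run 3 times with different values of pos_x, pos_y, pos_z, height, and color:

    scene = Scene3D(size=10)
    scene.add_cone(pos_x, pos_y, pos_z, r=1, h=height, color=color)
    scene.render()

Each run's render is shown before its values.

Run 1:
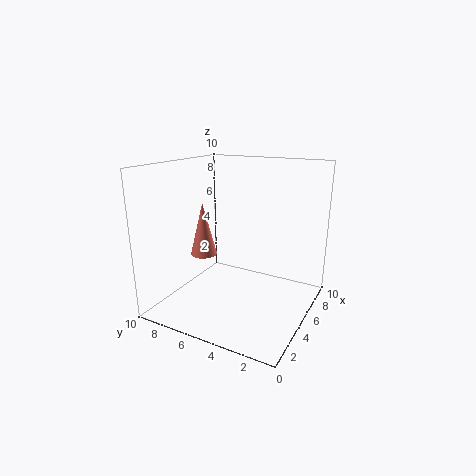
pos_x = 5.5; pos_y = 8.25; pos_z = 3; height = 4; color = 'salmon'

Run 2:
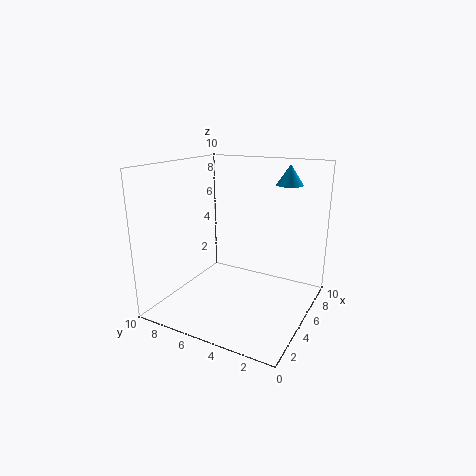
pos_x = 8.75; pos_y = 2.75; pos_z = 8.25; height = 1.5; color = 'deepskyblue'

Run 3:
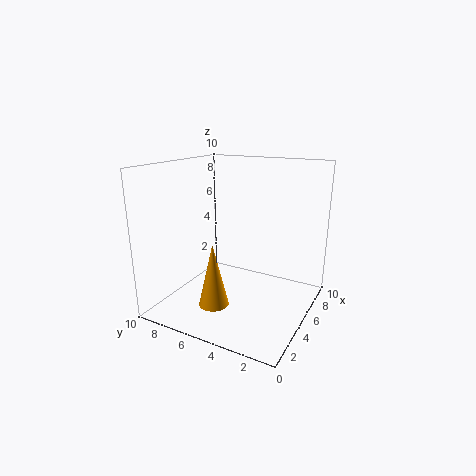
pos_x = 2.5; pos_y = 5.5; pos_z = 1; height = 4.25; color = 'orange'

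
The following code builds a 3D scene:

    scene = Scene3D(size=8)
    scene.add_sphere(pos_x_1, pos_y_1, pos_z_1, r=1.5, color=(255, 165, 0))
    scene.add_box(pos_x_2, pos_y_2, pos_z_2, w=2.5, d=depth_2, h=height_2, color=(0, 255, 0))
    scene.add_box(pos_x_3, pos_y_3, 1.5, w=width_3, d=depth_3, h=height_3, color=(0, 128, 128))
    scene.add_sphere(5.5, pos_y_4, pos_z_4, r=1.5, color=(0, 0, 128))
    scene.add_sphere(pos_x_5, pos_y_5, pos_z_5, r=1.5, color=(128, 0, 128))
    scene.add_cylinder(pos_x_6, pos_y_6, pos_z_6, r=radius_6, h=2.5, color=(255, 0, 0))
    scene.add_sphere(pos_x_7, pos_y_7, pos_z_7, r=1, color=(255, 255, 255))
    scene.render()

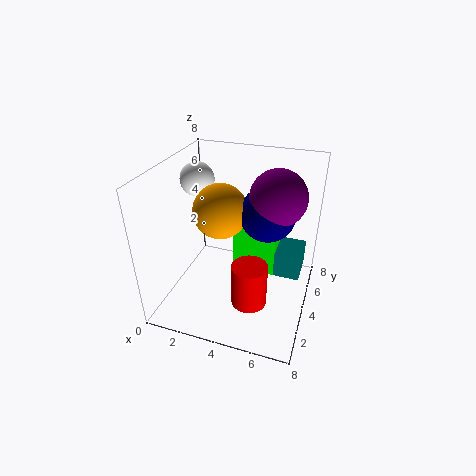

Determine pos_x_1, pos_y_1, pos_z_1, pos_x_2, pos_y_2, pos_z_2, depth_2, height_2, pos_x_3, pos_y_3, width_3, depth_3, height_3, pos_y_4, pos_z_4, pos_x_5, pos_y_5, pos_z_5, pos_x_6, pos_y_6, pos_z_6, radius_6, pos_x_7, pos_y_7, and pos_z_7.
pos_x_1 = 3; pos_y_1 = 4; pos_z_1 = 5.5; pos_x_2 = 3.5; pos_y_2 = 4.5; pos_z_2 = 1.5; depth_2 = 2.5; height_2 = 2.5; pos_x_3 = 6; pos_y_3 = 4.5; width_3 = 1.5; depth_3 = 2; height_3 = 1.5; pos_y_4 = 4.5; pos_z_4 = 5.5; pos_x_5 = 6; pos_y_5 = 4.5; pos_z_5 = 6.5; pos_x_6 = 5; pos_y_6 = 3; pos_z_6 = 0.5; radius_6 = 1; pos_x_7 = 1; pos_y_7 = 5.5; pos_z_7 = 6.5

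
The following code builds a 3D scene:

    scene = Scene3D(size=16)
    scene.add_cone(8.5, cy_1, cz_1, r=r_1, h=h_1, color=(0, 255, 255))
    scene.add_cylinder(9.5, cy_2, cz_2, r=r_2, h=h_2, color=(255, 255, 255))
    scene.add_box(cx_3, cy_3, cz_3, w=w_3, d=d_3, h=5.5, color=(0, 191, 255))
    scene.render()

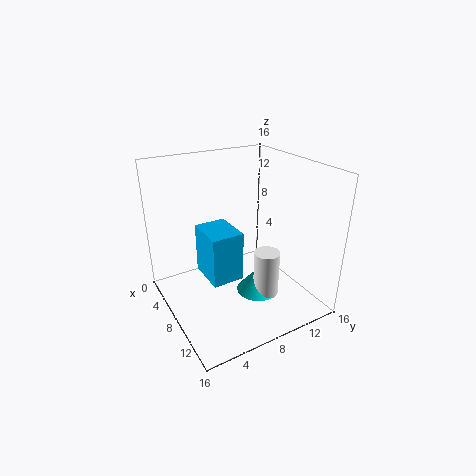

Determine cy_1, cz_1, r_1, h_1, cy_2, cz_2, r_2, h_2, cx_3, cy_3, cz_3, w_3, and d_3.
cy_1 = 10.5, cz_1 = 0.5, r_1 = 2.5, h_1 = 3, cy_2 = 11, cz_2 = 0.5, r_2 = 1.5, h_2 = 5.5, cx_3 = 5.5, cy_3 = 4, cz_3 = 4, w_3 = 4.5, d_3 = 3.5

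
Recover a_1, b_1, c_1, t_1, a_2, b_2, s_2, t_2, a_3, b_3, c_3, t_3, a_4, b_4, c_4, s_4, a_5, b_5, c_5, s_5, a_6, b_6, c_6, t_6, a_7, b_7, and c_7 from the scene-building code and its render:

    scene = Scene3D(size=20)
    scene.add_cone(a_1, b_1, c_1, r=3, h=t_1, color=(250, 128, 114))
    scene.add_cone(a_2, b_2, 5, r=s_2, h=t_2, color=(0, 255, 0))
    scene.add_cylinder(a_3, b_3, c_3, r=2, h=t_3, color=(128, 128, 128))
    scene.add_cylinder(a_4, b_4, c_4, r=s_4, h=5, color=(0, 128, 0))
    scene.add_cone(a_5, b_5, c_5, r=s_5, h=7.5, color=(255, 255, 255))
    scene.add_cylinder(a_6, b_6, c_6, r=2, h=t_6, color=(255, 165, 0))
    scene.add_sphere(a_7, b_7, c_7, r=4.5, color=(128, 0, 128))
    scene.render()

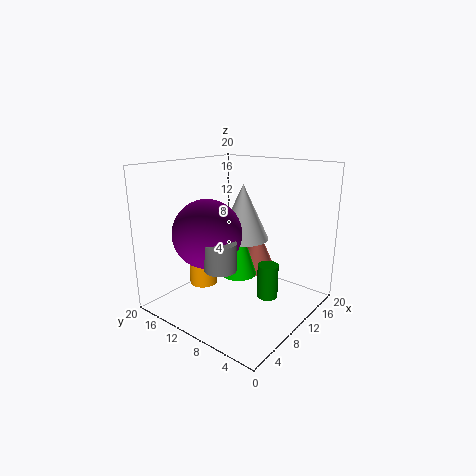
a_1 = 16; b_1 = 11; c_1 = 3; t_1 = 7; a_2 = 9.5; b_2 = 9.5; s_2 = 2.5; t_2 = 7.5; a_3 = 4; b_3 = 8; c_3 = 8; t_3 = 3.5; a_4 = 12.5; b_4 = 6.5; c_4 = 1; s_4 = 1.5; a_5 = 10.5; b_5 = 9.5; c_5 = 10; s_5 = 3.5; a_6 = 8; b_6 = 15; c_6 = 2.5; t_6 = 4; a_7 = 5.5; b_7 = 11.5; c_7 = 11.5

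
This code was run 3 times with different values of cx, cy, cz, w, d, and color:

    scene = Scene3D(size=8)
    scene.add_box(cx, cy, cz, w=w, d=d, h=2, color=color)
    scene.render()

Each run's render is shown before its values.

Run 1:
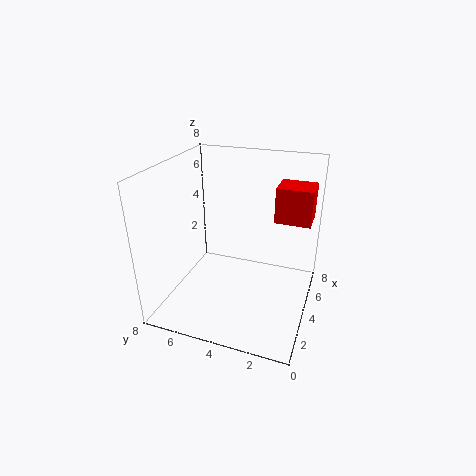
cx = 5; cy = 0.25; cz = 4.75; w = 1.75; d = 2; color = 'red'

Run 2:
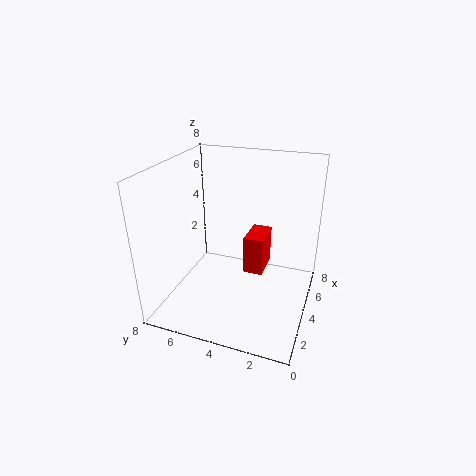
cx = 2.75; cy = 2.25; cz = 2.75; w = 1.75; d = 1; color = 'red'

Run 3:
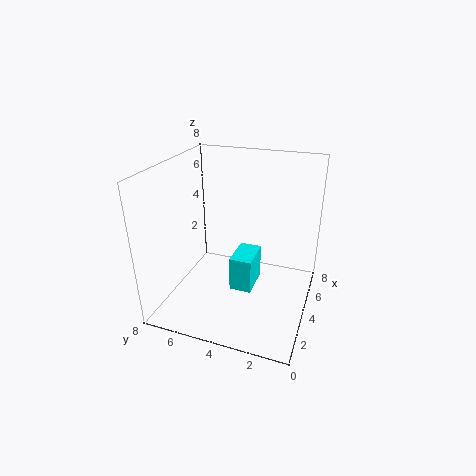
cx = 3.25; cy = 3; cz = 1; w = 2; d = 1.25; color = 'cyan'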